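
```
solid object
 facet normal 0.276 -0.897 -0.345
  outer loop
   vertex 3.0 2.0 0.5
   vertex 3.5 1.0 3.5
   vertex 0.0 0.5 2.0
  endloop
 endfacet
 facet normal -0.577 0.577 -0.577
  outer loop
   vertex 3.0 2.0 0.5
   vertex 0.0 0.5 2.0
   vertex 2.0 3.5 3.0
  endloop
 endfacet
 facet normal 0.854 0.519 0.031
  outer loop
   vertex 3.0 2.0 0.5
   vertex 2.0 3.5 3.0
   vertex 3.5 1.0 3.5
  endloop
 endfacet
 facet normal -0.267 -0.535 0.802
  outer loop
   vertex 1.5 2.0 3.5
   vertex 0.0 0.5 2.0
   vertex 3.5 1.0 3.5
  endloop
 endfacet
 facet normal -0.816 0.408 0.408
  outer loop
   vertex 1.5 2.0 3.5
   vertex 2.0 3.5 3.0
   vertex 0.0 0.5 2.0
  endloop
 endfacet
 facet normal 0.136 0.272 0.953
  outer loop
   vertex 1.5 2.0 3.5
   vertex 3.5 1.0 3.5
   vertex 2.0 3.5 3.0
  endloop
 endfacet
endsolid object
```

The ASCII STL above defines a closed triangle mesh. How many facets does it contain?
6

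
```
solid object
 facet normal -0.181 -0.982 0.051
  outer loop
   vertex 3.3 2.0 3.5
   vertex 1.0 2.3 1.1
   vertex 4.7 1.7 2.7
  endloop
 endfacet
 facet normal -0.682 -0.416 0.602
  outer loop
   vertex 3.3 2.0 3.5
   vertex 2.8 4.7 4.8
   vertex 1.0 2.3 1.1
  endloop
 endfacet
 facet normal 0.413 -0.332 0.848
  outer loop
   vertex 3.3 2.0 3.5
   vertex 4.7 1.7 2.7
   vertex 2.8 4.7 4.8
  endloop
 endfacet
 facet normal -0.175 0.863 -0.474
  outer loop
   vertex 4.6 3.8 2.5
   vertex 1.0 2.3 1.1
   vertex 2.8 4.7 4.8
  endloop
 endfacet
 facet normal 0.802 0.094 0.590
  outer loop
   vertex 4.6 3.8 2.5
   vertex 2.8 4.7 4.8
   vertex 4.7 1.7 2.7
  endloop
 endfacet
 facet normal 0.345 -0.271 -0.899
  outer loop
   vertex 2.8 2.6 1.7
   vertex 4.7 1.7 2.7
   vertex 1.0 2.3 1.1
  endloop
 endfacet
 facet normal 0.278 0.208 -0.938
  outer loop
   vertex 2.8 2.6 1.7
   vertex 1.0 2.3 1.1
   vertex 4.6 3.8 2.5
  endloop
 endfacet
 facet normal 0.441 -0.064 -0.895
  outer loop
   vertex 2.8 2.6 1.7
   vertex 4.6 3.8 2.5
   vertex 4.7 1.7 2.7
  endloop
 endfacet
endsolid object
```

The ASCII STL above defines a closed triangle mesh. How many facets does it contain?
8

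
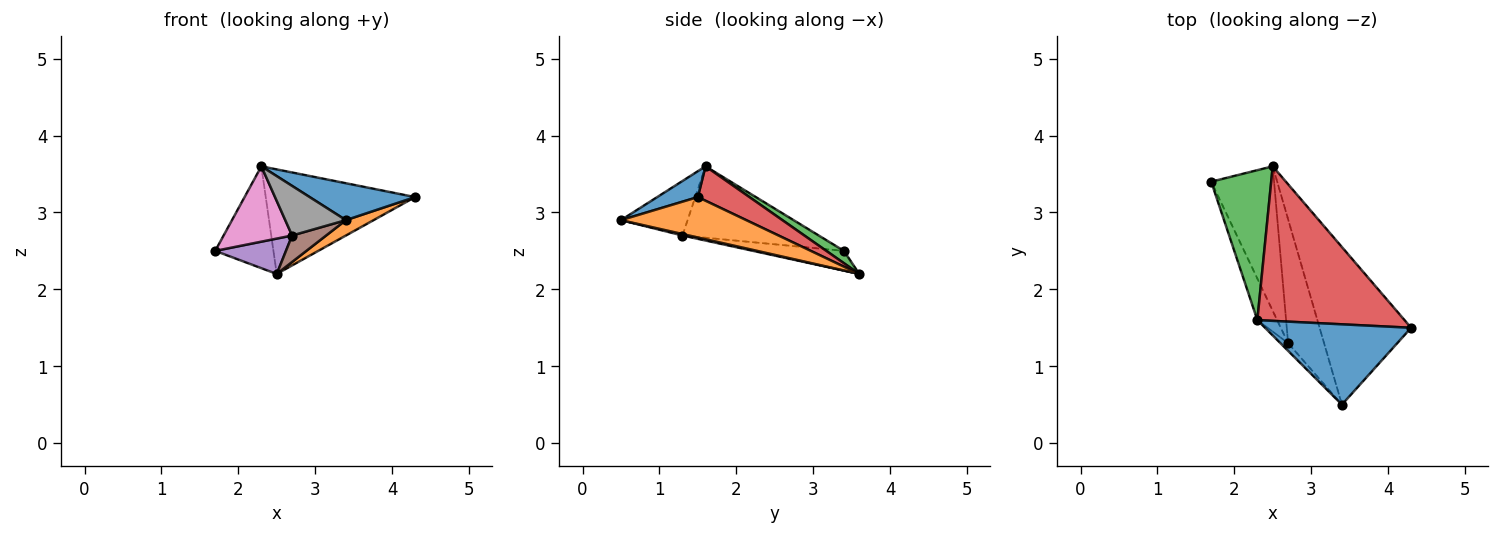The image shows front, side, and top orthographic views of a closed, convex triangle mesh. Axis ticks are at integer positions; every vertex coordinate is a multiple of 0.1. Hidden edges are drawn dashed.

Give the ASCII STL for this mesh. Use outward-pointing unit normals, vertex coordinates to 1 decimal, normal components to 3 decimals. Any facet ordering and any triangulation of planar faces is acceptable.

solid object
 facet normal 0.159 -0.412 0.897
  outer loop
   vertex 2.3 1.6 3.6
   vertex 3.4 0.5 2.9
   vertex 4.3 1.5 3.2
  endloop
 endfacet
 facet normal 0.402 -0.089 -0.911
  outer loop
   vertex 2.5 3.6 2.2
   vertex 4.3 1.5 3.2
   vertex 3.4 0.5 2.9
  endloop
 endfacet
 facet normal 0.167 0.554 0.815
  outer loop
   vertex 2.5 3.6 2.2
   vertex 1.7 3.4 2.5
   vertex 2.3 1.6 3.6
  endloop
 endfacet
 facet normal 0.190 0.550 0.813
  outer loop
   vertex 2.5 3.6 2.2
   vertex 2.3 1.6 3.6
   vertex 4.3 1.5 3.2
  endloop
 endfacet
 facet normal -0.292 -0.227 -0.929
  outer loop
   vertex 2.7 1.3 2.7
   vertex 1.7 3.4 2.5
   vertex 2.5 3.6 2.2
  endloop
 endfacet
 facet normal 0.040 -0.209 -0.977
  outer loop
   vertex 2.7 1.3 2.7
   vertex 2.5 3.6 2.2
   vertex 3.4 0.5 2.9
  endloop
 endfacet
 facet normal -0.867 -0.436 -0.240
  outer loop
   vertex 2.7 1.3 2.7
   vertex 2.3 1.6 3.6
   vertex 1.7 3.4 2.5
  endloop
 endfacet
 facet normal -0.736 -0.670 -0.104
  outer loop
   vertex 2.7 1.3 2.7
   vertex 3.4 0.5 2.9
   vertex 2.3 1.6 3.6
  endloop
 endfacet
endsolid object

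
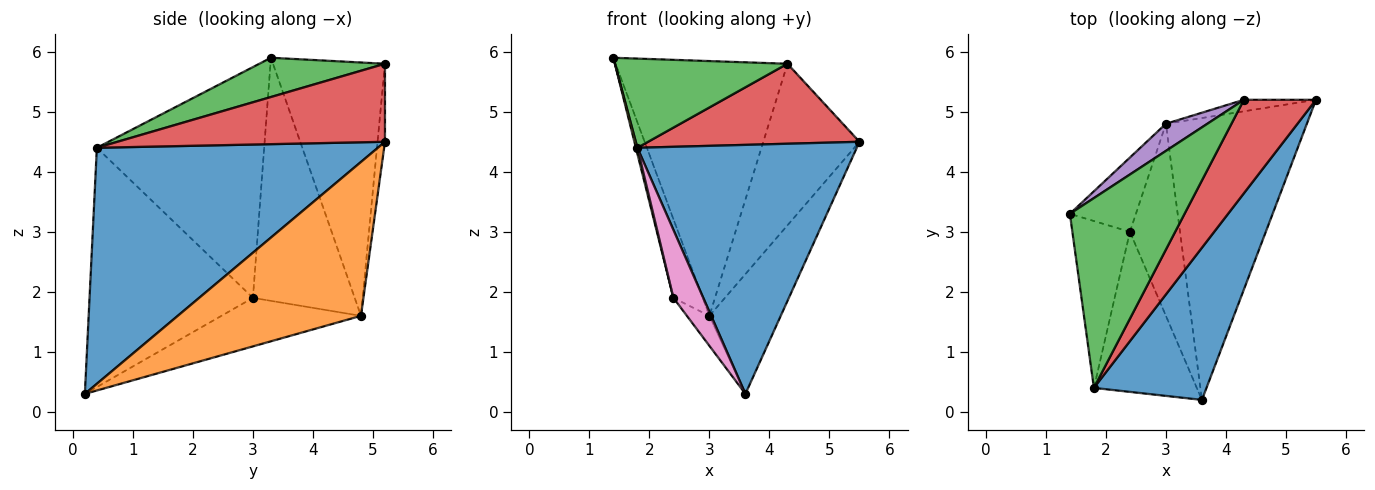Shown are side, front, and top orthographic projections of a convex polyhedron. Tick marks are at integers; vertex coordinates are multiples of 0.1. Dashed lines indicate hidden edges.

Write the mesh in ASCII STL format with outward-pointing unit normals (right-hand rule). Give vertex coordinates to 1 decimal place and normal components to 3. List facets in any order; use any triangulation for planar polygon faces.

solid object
 facet normal 0.738 -0.576 0.352
  outer loop
   vertex 1.8 0.4 4.4
   vertex 3.6 0.2 0.3
   vertex 5.5 5.2 4.5
  endloop
 endfacet
 facet normal 0.709 0.276 -0.649
  outer loop
   vertex 3.0 4.8 1.6
   vertex 5.5 5.2 4.5
   vertex 3.6 0.2 0.3
  endloop
 endfacet
 facet normal 0.296 -0.406 0.864
  outer loop
   vertex 4.3 5.2 5.8
   vertex 1.4 3.3 5.9
   vertex 1.8 0.4 4.4
  endloop
 endfacet
 facet normal 0.635 -0.502 0.587
  outer loop
   vertex 4.3 5.2 5.8
   vertex 1.8 0.4 4.4
   vertex 5.5 5.2 4.5
  endloop
 endfacet
 facet normal -0.544 0.835 0.089
  outer loop
   vertex 4.3 5.2 5.8
   vertex 3.0 4.8 1.6
   vertex 1.4 3.3 5.9
  endloop
 endfacet
 facet normal -0.077 0.995 -0.071
  outer loop
   vertex 4.3 5.2 5.8
   vertex 5.5 5.2 4.5
   vertex 3.0 4.8 1.6
  endloop
 endfacet
 facet normal -0.906 -0.166 -0.390
  outer loop
   vertex 2.4 3.0 1.9
   vertex 3.6 0.2 0.3
   vertex 1.8 0.4 4.4
  endloop
 endfacet
 facet normal -0.691 0.112 -0.714
  outer loop
   vertex 2.4 3.0 1.9
   vertex 3.0 4.8 1.6
   vertex 3.6 0.2 0.3
  endloop
 endfacet
 facet normal -0.970 -0.009 -0.242
  outer loop
   vertex 2.4 3.0 1.9
   vertex 1.8 0.4 4.4
   vertex 1.4 3.3 5.9
  endloop
 endfacet
 facet normal -0.930 0.268 -0.253
  outer loop
   vertex 2.4 3.0 1.9
   vertex 1.4 3.3 5.9
   vertex 3.0 4.8 1.6
  endloop
 endfacet
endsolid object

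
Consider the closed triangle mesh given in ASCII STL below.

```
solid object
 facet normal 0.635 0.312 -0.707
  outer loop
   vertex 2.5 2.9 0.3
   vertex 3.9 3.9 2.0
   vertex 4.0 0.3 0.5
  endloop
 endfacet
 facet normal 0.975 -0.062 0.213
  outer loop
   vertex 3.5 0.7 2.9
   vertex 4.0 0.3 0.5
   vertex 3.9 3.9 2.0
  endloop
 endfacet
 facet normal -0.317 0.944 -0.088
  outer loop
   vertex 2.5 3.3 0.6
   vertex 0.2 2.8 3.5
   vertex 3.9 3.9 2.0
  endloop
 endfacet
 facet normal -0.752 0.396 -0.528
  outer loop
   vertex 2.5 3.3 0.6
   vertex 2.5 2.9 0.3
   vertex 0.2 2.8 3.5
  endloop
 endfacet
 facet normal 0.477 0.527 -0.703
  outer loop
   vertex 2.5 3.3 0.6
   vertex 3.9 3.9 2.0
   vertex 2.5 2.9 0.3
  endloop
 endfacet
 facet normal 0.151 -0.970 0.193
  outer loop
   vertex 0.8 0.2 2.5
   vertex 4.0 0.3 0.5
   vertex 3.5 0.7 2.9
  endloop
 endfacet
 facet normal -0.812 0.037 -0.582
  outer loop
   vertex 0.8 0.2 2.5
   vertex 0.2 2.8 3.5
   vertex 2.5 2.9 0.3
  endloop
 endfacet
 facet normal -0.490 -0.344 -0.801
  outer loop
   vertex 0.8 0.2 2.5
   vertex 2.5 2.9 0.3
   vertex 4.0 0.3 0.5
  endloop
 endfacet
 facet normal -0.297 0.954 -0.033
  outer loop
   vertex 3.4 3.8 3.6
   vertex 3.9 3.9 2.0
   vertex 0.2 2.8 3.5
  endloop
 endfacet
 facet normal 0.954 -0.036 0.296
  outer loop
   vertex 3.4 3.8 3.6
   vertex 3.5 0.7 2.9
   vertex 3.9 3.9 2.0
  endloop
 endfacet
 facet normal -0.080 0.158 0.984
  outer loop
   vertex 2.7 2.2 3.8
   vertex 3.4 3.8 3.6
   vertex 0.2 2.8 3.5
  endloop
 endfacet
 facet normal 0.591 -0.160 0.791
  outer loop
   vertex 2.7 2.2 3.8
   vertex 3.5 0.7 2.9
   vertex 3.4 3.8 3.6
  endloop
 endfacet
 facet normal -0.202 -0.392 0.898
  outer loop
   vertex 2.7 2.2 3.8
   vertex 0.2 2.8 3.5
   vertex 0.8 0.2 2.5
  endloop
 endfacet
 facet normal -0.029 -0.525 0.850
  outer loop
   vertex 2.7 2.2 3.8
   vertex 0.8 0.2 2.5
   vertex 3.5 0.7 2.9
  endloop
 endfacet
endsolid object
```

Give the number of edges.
21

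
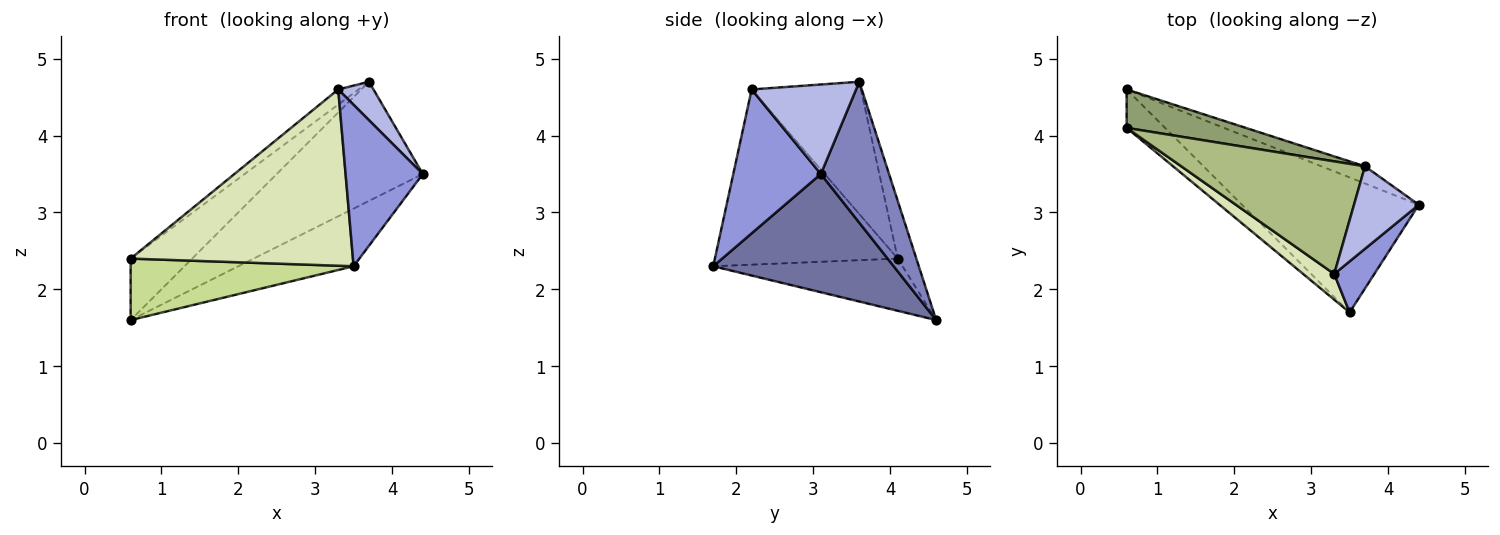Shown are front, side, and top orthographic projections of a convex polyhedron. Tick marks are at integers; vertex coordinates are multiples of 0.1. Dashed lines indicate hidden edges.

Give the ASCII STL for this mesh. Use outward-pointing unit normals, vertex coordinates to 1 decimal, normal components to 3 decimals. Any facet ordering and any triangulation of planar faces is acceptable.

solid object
 facet normal 0.524 0.335 -0.783
  outer loop
   vertex 3.5 1.7 2.3
   vertex 0.6 4.6 1.6
   vertex 4.4 3.1 3.5
  endloop
 endfacet
 facet normal 0.419 0.898 -0.130
  outer loop
   vertex 3.7 3.6 4.7
   vertex 4.4 3.1 3.5
   vertex 0.6 4.6 1.6
  endloop
 endfacet
 facet normal 0.734 -0.647 0.205
  outer loop
   vertex 3.3 2.2 4.6
   vertex 3.5 1.7 2.3
   vertex 4.4 3.1 3.5
  endloop
 endfacet
 facet normal 0.781 -0.264 0.566
  outer loop
   vertex 3.3 2.2 4.6
   vertex 4.4 3.1 3.5
   vertex 3.7 3.6 4.7
  endloop
 endfacet
 facet normal -0.248 0.821 0.513
  outer loop
   vertex 0.6 4.1 2.4
   vertex 3.7 3.6 4.7
   vertex 0.6 4.6 1.6
  endloop
 endfacet
 facet normal -0.581 0.108 0.807
  outer loop
   vertex 0.6 4.1 2.4
   vertex 3.3 2.2 4.6
   vertex 3.7 3.6 4.7
  endloop
 endfacet
 facet normal -0.584 -0.688 -0.430
  outer loop
   vertex 0.6 4.1 2.4
   vertex 0.6 4.6 1.6
   vertex 3.5 1.7 2.3
  endloop
 endfacet
 facet normal -0.631 -0.767 0.112
  outer loop
   vertex 0.6 4.1 2.4
   vertex 3.5 1.7 2.3
   vertex 3.3 2.2 4.6
  endloop
 endfacet
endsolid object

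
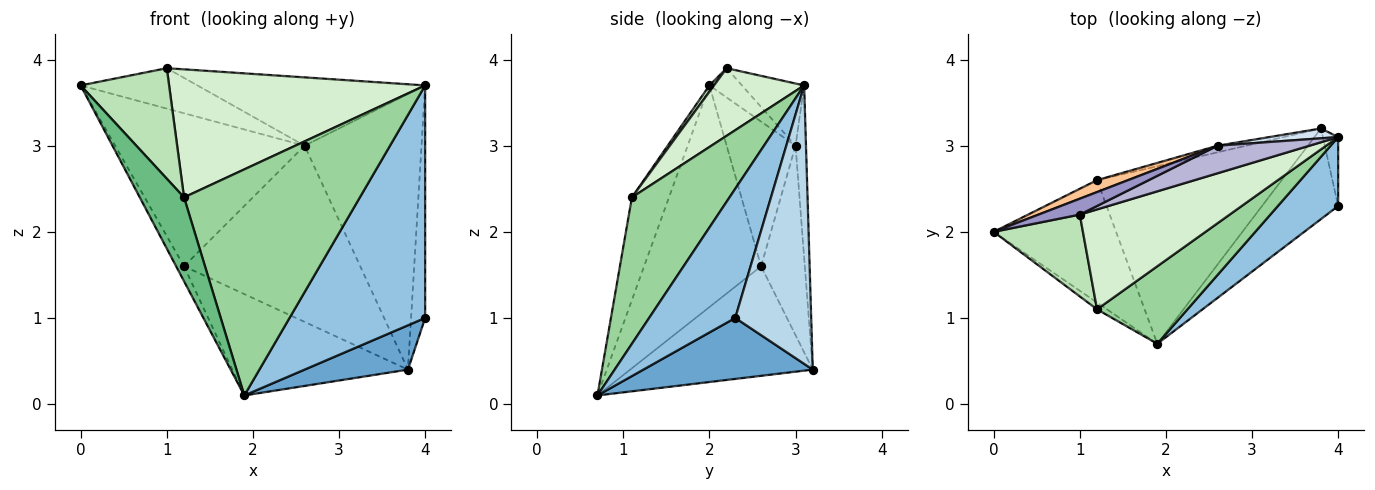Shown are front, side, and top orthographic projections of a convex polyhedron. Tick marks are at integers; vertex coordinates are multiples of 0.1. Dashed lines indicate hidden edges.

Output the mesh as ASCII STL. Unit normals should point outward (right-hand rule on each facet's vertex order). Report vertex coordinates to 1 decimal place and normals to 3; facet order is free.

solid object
 facet normal 0.584 -0.356 -0.729
  outer loop
   vertex 3.8 3.2 0.4
   vertex 4.0 2.3 1.0
   vertex 1.9 0.7 0.1
  endloop
 endfacet
 facet normal 0.520 -0.819 0.243
  outer loop
   vertex 4.0 3.1 3.7
   vertex 1.9 0.7 0.1
   vertex 4.0 2.3 1.0
  endloop
 endfacet
 facet normal 0.982 0.182 -0.054
  outer loop
   vertex 4.0 3.1 3.7
   vertex 4.0 2.3 1.0
   vertex 3.8 3.2 0.4
  endloop
 endfacet
 facet normal -0.089 0.995 0.036
  outer loop
   vertex 4.0 3.1 3.7
   vertex 3.8 3.2 0.4
   vertex 2.6 3.0 3.0
  endloop
 endfacet
 facet normal -0.874 0.059 -0.483
  outer loop
   vertex 1.2 2.6 1.6
   vertex 1.9 0.7 0.1
   vertex 0.0 2.0 3.7
  endloop
 endfacet
 facet normal -0.458 0.441 -0.772
  outer loop
   vertex 1.2 2.6 1.6
   vertex 3.8 3.2 0.4
   vertex 1.9 0.7 0.1
  endloop
 endfacet
 facet normal -0.341 0.937 0.073
  outer loop
   vertex 1.2 2.6 1.6
   vertex 0.0 2.0 3.7
   vertex 2.6 3.0 3.0
  endloop
 endfacet
 facet normal -0.241 0.970 -0.036
  outer loop
   vertex 1.2 2.6 1.6
   vertex 2.6 3.0 3.0
   vertex 3.8 3.2 0.4
  endloop
 endfacet
 facet normal -0.641 -0.765 -0.062
  outer loop
   vertex 1.2 1.1 2.4
   vertex 0.0 2.0 3.7
   vertex 1.9 0.7 0.1
  endloop
 endfacet
 facet normal 0.465 -0.838 0.287
  outer loop
   vertex 1.2 1.1 2.4
   vertex 1.9 0.7 0.1
   vertex 4.0 3.1 3.7
  endloop
 endfacet
 facet normal 0.042 -0.803 0.594
  outer loop
   vertex 1.0 2.2 3.9
   vertex 0.0 2.0 3.7
   vertex 1.2 1.1 2.4
  endloop
 endfacet
 facet normal 0.267 -0.760 0.593
  outer loop
   vertex 1.0 2.2 3.9
   vertex 1.2 1.1 2.4
   vertex 4.0 3.1 3.7
  endloop
 endfacet
 facet normal -0.251 0.901 0.354
  outer loop
   vertex 1.0 2.2 3.9
   vertex 2.6 3.0 3.0
   vertex 0.0 2.0 3.7
  endloop
 endfacet
 facet normal -0.246 0.899 0.363
  outer loop
   vertex 1.0 2.2 3.9
   vertex 4.0 3.1 3.7
   vertex 2.6 3.0 3.0
  endloop
 endfacet
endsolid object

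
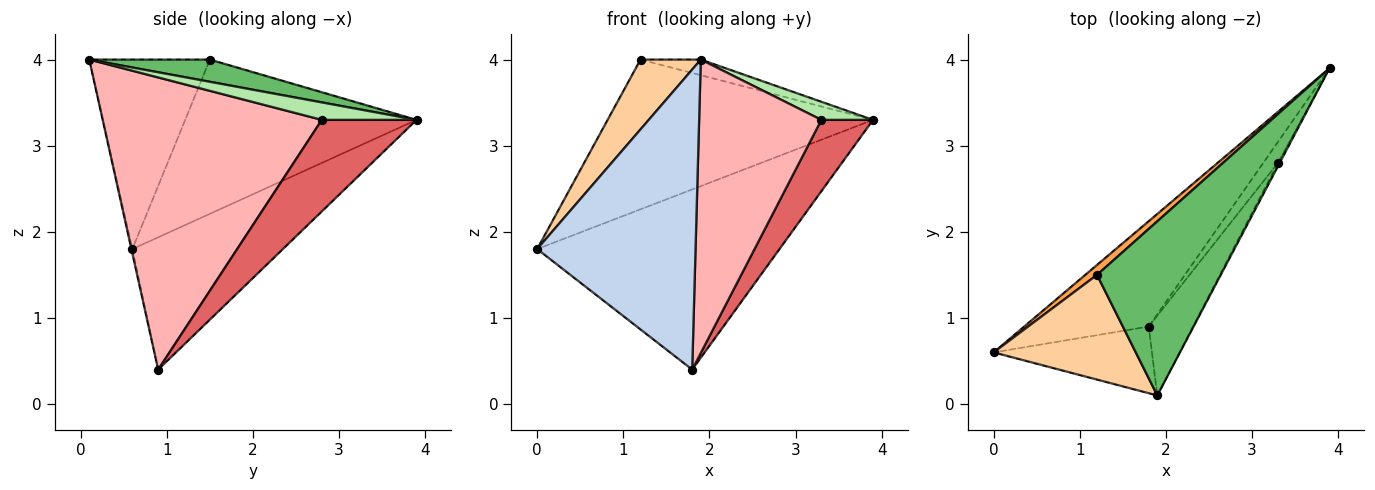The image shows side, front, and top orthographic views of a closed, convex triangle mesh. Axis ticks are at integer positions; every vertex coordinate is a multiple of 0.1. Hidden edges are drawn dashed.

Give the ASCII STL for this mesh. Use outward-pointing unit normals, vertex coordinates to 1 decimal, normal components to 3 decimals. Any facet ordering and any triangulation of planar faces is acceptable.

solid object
 facet normal -0.473 0.761 -0.445
  outer loop
   vertex 1.8 0.9 0.4
   vertex 0.0 0.6 1.8
   vertex 3.9 3.9 3.3
  endloop
 endfacet
 facet normal -0.006 -0.976 -0.217
  outer loop
   vertex 1.8 0.9 0.4
   vertex 1.9 0.1 4.0
   vertex 0.0 0.6 1.8
  endloop
 endfacet
 facet normal -0.656 0.753 0.050
  outer loop
   vertex 1.2 1.5 4.0
   vertex 3.9 3.9 3.3
   vertex 0.0 0.6 1.8
  endloop
 endfacet
 facet normal -0.743 -0.371 0.557
  outer loop
   vertex 1.2 1.5 4.0
   vertex 0.0 0.6 1.8
   vertex 1.9 0.1 4.0
  endloop
 endfacet
 facet normal 0.176 0.088 0.980
  outer loop
   vertex 1.2 1.5 4.0
   vertex 1.9 0.1 4.0
   vertex 3.9 3.9 3.3
  endloop
 endfacet
 facet normal 0.874 -0.477 -0.091
  outer loop
   vertex 3.3 2.8 3.3
   vertex 3.9 3.9 3.3
   vertex 1.9 0.1 4.0
  endloop
 endfacet
 facet normal 0.869 -0.474 -0.139
  outer loop
   vertex 3.3 2.8 3.3
   vertex 1.8 0.9 0.4
   vertex 3.9 3.9 3.3
  endloop
 endfacet
 facet normal 0.866 -0.483 -0.131
  outer loop
   vertex 3.3 2.8 3.3
   vertex 1.9 0.1 4.0
   vertex 1.8 0.9 0.4
  endloop
 endfacet
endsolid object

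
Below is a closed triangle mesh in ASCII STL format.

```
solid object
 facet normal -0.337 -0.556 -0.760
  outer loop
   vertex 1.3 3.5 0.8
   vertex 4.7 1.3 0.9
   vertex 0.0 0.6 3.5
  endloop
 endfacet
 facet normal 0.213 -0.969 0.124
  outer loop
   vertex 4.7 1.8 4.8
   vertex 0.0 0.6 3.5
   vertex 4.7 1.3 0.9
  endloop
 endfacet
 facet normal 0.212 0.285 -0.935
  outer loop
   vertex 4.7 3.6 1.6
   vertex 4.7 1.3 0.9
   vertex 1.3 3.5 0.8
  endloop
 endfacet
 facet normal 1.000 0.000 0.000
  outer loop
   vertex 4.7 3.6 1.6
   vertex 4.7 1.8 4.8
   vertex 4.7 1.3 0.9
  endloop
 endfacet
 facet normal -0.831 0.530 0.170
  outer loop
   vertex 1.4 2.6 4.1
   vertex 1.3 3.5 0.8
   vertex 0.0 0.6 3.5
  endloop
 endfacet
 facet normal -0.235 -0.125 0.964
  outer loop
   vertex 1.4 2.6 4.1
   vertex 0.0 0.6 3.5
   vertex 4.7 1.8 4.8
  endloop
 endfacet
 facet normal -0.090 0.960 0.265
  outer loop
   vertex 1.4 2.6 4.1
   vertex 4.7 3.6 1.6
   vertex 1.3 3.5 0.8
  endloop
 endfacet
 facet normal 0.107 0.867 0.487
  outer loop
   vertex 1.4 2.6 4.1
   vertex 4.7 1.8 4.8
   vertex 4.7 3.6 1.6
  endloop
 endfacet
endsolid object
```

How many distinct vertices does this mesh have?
6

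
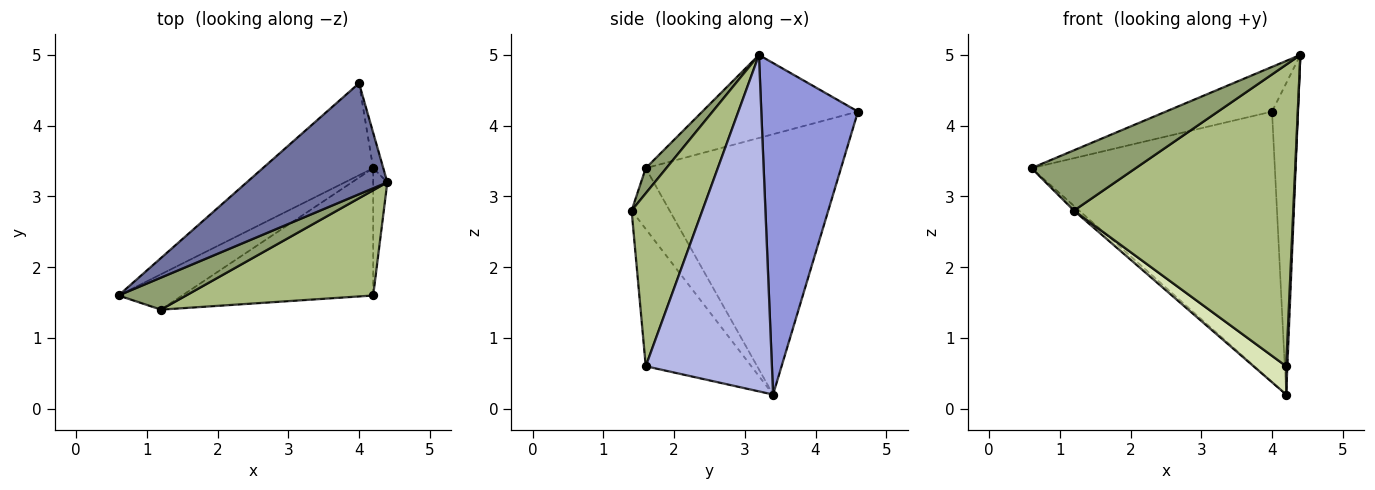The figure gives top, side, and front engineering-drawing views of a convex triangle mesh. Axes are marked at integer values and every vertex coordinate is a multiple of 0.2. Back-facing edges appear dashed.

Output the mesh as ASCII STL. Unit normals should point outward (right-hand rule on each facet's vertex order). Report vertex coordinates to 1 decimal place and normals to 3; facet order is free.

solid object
 facet normal -0.480 0.328 0.814
  outer loop
   vertex 4.0 4.6 4.2
   vertex 0.6 1.6 3.4
   vertex 4.4 3.2 5.0
  endloop
 endfacet
 facet normal -0.605 0.754 -0.256
  outer loop
   vertex 4.2 3.4 0.2
   vertex 0.6 1.6 3.4
   vertex 4.0 4.6 4.2
  endloop
 endfacet
 facet normal 0.965 0.259 -0.029
  outer loop
   vertex 4.2 3.4 0.2
   vertex 4.0 4.6 4.2
   vertex 4.4 3.2 5.0
  endloop
 endfacet
 facet normal 0.999 -0.009 -0.042
  outer loop
   vertex 4.2 1.6 0.6
   vertex 4.2 3.4 0.2
   vertex 4.4 3.2 5.0
  endloop
 endfacet
 facet normal 0.172 -0.870 0.462
  outer loop
   vertex 1.2 1.4 2.8
   vertex 4.4 3.2 5.0
   vertex 0.6 1.6 3.4
  endloop
 endfacet
 facet normal 0.291 -0.903 0.315
  outer loop
   vertex 1.2 1.4 2.8
   vertex 4.2 1.6 0.6
   vertex 4.4 3.2 5.0
  endloop
 endfacet
 facet normal -0.688 0.096 -0.720
  outer loop
   vertex 1.2 1.4 2.8
   vertex 0.6 1.6 3.4
   vertex 4.2 3.4 0.2
  endloop
 endfacet
 facet normal -0.574 -0.178 -0.799
  outer loop
   vertex 1.2 1.4 2.8
   vertex 4.2 3.4 0.2
   vertex 4.2 1.6 0.6
  endloop
 endfacet
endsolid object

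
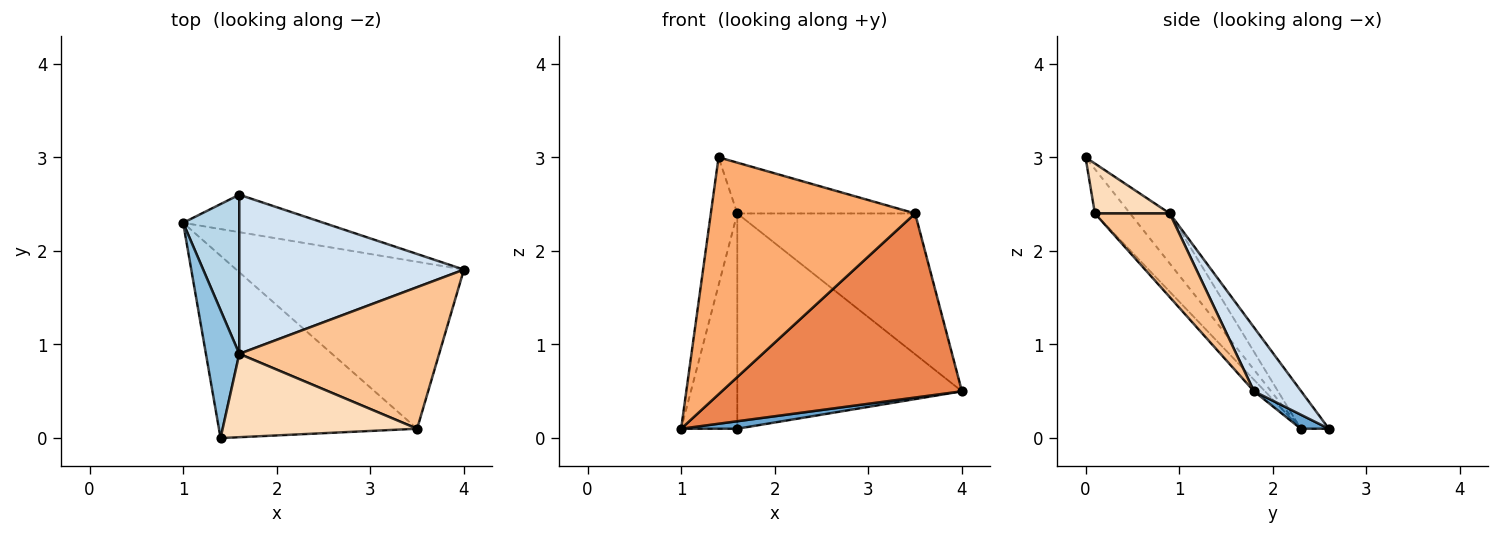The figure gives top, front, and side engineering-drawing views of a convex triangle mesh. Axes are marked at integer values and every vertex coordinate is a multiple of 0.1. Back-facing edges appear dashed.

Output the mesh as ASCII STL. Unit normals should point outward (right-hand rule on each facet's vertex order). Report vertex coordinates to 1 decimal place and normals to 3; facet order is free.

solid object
 facet normal 0.098 -0.195 -0.976
  outer loop
   vertex 1.6 2.6 0.1
   vertex 4.0 1.8 0.5
   vertex 1.0 2.3 0.1
  endloop
 endfacet
 facet normal -0.728 0.485 0.485
  outer loop
   vertex 1.6 0.9 2.4
   vertex 1.0 2.3 0.1
   vertex 1.4 0.0 3.0
  endloop
 endfacet
 facet normal -0.373 0.746 0.551
  outer loop
   vertex 1.6 0.9 2.4
   vertex 1.6 2.6 0.1
   vertex 1.0 2.3 0.1
  endloop
 endfacet
 facet normal 0.167 0.793 0.586
  outer loop
   vertex 1.6 0.9 2.4
   vertex 4.0 1.8 0.5
   vertex 1.6 2.6 0.1
  endloop
 endfacet
 facet normal -0.034 -0.740 -0.671
  outer loop
   vertex 3.5 0.1 2.4
   vertex 1.0 2.3 0.1
   vertex 4.0 1.8 0.5
  endloop
 endfacet
 facet normal -0.135 -0.785 -0.604
  outer loop
   vertex 3.5 0.1 2.4
   vertex 1.4 0.0 3.0
   vertex 1.0 2.3 0.1
  endloop
 endfacet
 facet normal 0.285 0.676 0.680
  outer loop
   vertex 3.5 0.1 2.4
   vertex 4.0 1.8 0.5
   vertex 1.6 0.9 2.4
  endloop
 endfacet
 facet normal 0.214 0.508 0.834
  outer loop
   vertex 3.5 0.1 2.4
   vertex 1.6 0.9 2.4
   vertex 1.4 0.0 3.0
  endloop
 endfacet
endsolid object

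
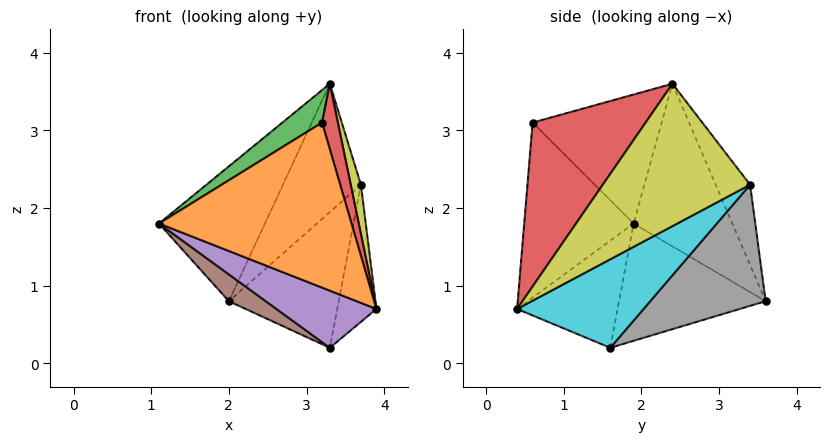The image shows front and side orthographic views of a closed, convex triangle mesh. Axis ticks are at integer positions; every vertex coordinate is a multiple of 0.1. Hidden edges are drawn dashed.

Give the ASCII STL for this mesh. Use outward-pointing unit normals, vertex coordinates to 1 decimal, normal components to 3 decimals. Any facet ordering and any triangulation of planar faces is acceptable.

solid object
 facet normal -0.577 0.619 0.533
  outer loop
   vertex 3.3 2.4 3.6
   vertex 2.0 3.6 0.8
   vertex 1.1 1.9 1.8
  endloop
 endfacet
 facet normal -0.493 -0.867 -0.071
  outer loop
   vertex 3.2 0.6 3.1
   vertex 1.1 1.9 1.8
   vertex 3.9 0.4 0.7
  endloop
 endfacet
 facet normal -0.597 -0.184 0.781
  outer loop
   vertex 3.2 0.6 3.1
   vertex 3.3 2.4 3.6
   vertex 1.1 1.9 1.8
  endloop
 endfacet
 facet normal 0.948 -0.133 0.288
  outer loop
   vertex 3.2 0.6 3.1
   vertex 3.9 0.4 0.7
   vertex 3.3 2.4 3.6
  endloop
 endfacet
 facet normal -0.542 -0.539 -0.644
  outer loop
   vertex 3.3 1.6 0.2
   vertex 3.9 0.4 0.7
   vertex 1.1 1.9 1.8
  endloop
 endfacet
 facet normal -0.595 -0.150 -0.790
  outer loop
   vertex 3.3 1.6 0.2
   vertex 1.1 1.9 1.8
   vertex 2.0 3.6 0.8
  endloop
 endfacet
 facet normal -0.349 0.792 0.501
  outer loop
   vertex 3.7 3.4 2.3
   vertex 2.0 3.6 0.8
   vertex 3.3 2.4 3.6
  endloop
 endfacet
 facet normal 0.585 0.557 -0.589
  outer loop
   vertex 3.7 3.4 2.3
   vertex 3.3 1.6 0.2
   vertex 2.0 3.6 0.8
  endloop
 endfacet
 facet normal 0.967 -0.067 0.246
  outer loop
   vertex 3.7 3.4 2.3
   vertex 3.3 2.4 3.6
   vertex 3.9 0.4 0.7
  endloop
 endfacet
 facet normal 0.876 0.271 -0.399
  outer loop
   vertex 3.7 3.4 2.3
   vertex 3.9 0.4 0.7
   vertex 3.3 1.6 0.2
  endloop
 endfacet
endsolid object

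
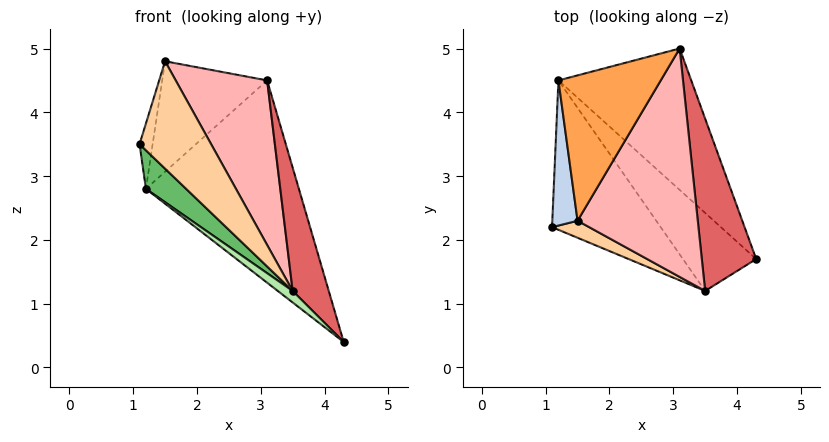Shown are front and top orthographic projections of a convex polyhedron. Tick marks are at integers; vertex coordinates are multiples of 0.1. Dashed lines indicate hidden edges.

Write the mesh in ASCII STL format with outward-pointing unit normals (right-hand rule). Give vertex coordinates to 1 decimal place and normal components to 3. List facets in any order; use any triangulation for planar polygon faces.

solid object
 facet normal 0.285 0.786 -0.549
  outer loop
   vertex 1.2 4.5 2.8
   vertex 3.1 5.0 4.5
   vertex 4.3 1.7 0.4
  endloop
 endfacet
 facet normal -0.951 0.127 0.283
  outer loop
   vertex 1.2 4.5 2.8
   vertex 1.1 2.2 3.5
   vertex 1.5 2.3 4.8
  endloop
 endfacet
 facet normal -0.657 0.456 0.600
  outer loop
   vertex 1.2 4.5 2.8
   vertex 1.5 2.3 4.8
   vertex 3.1 5.0 4.5
  endloop
 endfacet
 facet normal -0.253 -0.956 0.151
  outer loop
   vertex 3.5 1.2 1.2
   vertex 1.5 2.3 4.8
   vertex 1.1 2.2 3.5
  endloop
 endfacet
 facet normal -0.718 -0.174 -0.674
  outer loop
   vertex 3.5 1.2 1.2
   vertex 1.1 2.2 3.5
   vertex 1.2 4.5 2.8
  endloop
 endfacet
 facet normal -0.668 -0.109 -0.736
  outer loop
   vertex 3.5 1.2 1.2
   vertex 1.2 4.5 2.8
   vertex 4.3 1.7 0.4
  endloop
 endfacet
 facet normal 0.762 -0.377 0.526
  outer loop
   vertex 3.5 1.2 1.2
   vertex 4.3 1.7 0.4
   vertex 3.1 5.0 4.5
  endloop
 endfacet
 facet normal 0.751 -0.386 0.535
  outer loop
   vertex 3.5 1.2 1.2
   vertex 3.1 5.0 4.5
   vertex 1.5 2.3 4.8
  endloop
 endfacet
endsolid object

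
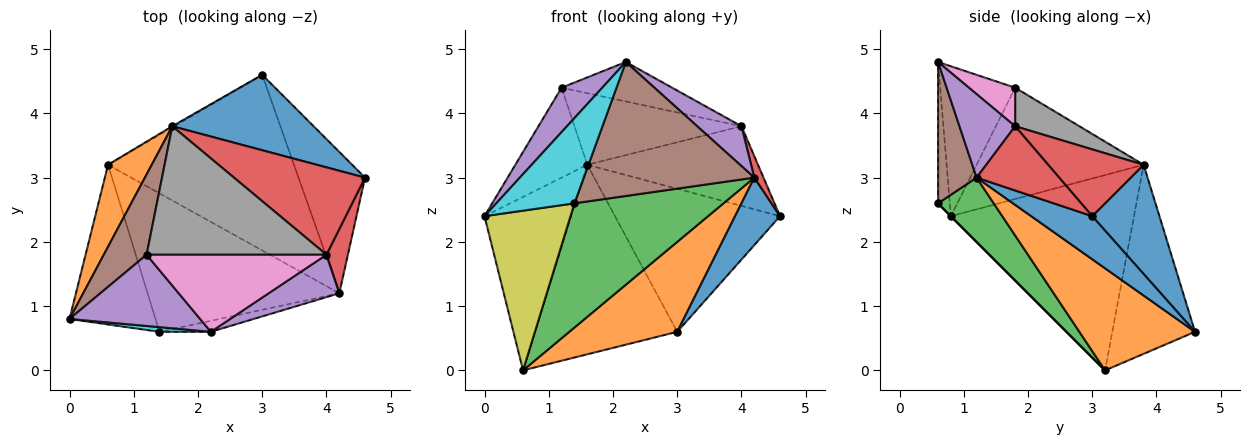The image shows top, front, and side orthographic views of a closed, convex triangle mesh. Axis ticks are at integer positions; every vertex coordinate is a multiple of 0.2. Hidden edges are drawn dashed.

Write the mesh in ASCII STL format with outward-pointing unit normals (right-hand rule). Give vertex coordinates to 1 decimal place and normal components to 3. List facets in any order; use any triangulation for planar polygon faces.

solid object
 facet normal 0.339 0.832 0.439
  outer loop
   vertex 1.6 3.8 3.2
   vertex 4.6 3.0 2.4
   vertex 3.0 4.6 0.6
  endloop
 endfacet
 facet normal -0.886 0.420 0.198
  outer loop
   vertex 0.6 3.2 0.0
   vertex 0.0 0.8 2.4
   vertex 1.6 3.8 3.2
  endloop
 endfacet
 facet normal -0.503 0.864 -0.005
  outer loop
   vertex 0.6 3.2 0.0
   vertex 1.6 3.8 3.2
   vertex 3.0 4.6 0.6
  endloop
 endfacet
 facet normal 0.353 0.630 0.692
  outer loop
   vertex 4.0 1.8 3.8
   vertex 4.6 3.0 2.4
   vertex 1.6 3.8 3.2
  endloop
 endfacet
 facet normal -0.698 -0.379 0.608
  outer loop
   vertex 1.2 1.8 4.4
   vertex 0.0 0.8 2.4
   vertex 2.2 0.6 4.8
  endloop
 endfacet
 facet normal -0.866 0.373 0.333
  outer loop
   vertex 1.2 1.8 4.4
   vertex 1.6 3.8 3.2
   vertex 0.0 0.8 2.4
  endloop
 endfacet
 facet normal 0.187 0.448 0.874
  outer loop
   vertex 1.2 1.8 4.4
   vertex 2.2 0.6 4.8
   vertex 4.0 1.8 3.8
  endloop
 endfacet
 facet normal 0.184 0.478 0.859
  outer loop
   vertex 1.2 1.8 4.4
   vertex 4.0 1.8 3.8
   vertex 1.6 3.8 3.2
  endloop
 endfacet
 facet normal 0.000 -0.707 -0.707
  outer loop
   vertex 1.4 0.6 2.6
   vertex 0.0 0.8 2.4
   vertex 0.6 3.2 0.0
  endloop
 endfacet
 facet normal -0.149 -0.987 0.054
  outer loop
   vertex 1.4 0.6 2.6
   vertex 2.2 0.6 4.8
   vertex 0.0 0.8 2.4
  endloop
 endfacet
 facet normal 0.505 -0.372 -0.779
  outer loop
   vertex 4.2 1.2 3.0
   vertex 3.0 4.6 0.6
   vertex 4.6 3.0 2.4
  endloop
 endfacet
 facet normal 0.439 -0.410 -0.800
  outer loop
   vertex 4.2 1.2 3.0
   vertex 0.6 3.2 0.0
   vertex 3.0 4.6 0.6
  endloop
 endfacet
 facet normal 0.242 -0.648 -0.722
  outer loop
   vertex 4.2 1.2 3.0
   vertex 1.4 0.6 2.6
   vertex 0.6 3.2 0.0
  endloop
 endfacet
 facet normal 0.943 -0.105 0.314
  outer loop
   vertex 4.2 1.2 3.0
   vertex 4.6 3.0 2.4
   vertex 4.0 1.8 3.8
  endloop
 endfacet
 facet normal 0.653 -0.519 0.552
  outer loop
   vertex 4.2 1.2 3.0
   vertex 4.0 1.8 3.8
   vertex 2.2 0.6 4.8
  endloop
 endfacet
 facet normal 0.220 -0.972 -0.080
  outer loop
   vertex 4.2 1.2 3.0
   vertex 2.2 0.6 4.8
   vertex 1.4 0.6 2.6
  endloop
 endfacet
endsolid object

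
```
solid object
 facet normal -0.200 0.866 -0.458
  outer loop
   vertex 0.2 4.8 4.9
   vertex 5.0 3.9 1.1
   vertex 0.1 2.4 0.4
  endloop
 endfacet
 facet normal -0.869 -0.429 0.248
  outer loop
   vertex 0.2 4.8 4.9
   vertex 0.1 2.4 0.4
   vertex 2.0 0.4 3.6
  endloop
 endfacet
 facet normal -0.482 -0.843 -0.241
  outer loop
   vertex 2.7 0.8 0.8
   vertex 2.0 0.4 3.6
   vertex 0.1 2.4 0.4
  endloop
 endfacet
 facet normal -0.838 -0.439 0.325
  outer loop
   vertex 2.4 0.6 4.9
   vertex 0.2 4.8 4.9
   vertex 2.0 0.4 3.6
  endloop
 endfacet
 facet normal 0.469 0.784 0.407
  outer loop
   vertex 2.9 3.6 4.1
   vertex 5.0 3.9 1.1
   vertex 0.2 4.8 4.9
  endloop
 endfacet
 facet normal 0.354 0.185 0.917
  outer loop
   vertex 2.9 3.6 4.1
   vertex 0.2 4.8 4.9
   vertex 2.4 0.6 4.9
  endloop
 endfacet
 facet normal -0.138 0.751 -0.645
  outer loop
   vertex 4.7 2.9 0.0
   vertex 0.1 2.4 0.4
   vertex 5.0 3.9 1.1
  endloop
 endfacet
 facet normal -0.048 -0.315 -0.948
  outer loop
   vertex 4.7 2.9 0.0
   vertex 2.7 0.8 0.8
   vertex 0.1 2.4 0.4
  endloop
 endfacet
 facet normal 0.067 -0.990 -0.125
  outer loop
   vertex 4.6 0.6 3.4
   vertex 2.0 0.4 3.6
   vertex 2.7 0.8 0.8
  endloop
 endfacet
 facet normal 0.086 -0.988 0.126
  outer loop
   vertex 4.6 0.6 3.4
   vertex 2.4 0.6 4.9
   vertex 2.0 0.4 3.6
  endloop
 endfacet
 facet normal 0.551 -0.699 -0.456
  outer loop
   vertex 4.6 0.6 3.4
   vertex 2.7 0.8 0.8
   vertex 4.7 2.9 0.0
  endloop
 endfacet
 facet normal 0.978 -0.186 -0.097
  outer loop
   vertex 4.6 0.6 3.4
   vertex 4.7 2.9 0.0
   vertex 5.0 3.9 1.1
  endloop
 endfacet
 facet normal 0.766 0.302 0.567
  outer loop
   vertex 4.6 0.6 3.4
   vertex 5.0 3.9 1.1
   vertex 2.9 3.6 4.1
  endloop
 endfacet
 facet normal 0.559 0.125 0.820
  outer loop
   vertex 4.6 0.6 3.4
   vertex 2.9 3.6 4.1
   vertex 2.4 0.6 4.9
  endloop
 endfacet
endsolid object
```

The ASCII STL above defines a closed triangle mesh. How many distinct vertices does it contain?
9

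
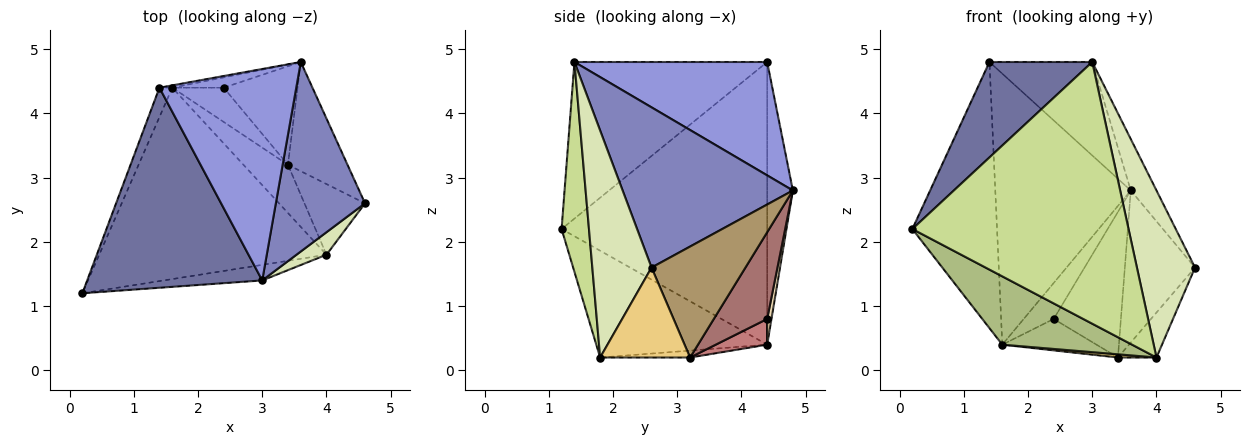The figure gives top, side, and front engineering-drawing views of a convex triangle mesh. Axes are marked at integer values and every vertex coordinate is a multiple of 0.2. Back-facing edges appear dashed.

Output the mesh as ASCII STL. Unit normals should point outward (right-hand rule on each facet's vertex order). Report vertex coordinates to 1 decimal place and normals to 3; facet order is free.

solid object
 facet normal -0.628 -0.335 0.702
  outer loop
   vertex 3.0 1.4 4.8
   vertex 1.4 4.4 4.8
   vertex 0.2 1.2 2.2
  endloop
 endfacet
 facet normal 0.866 0.131 0.482
  outer loop
   vertex 3.0 1.4 4.8
   vertex 4.6 2.6 1.6
   vertex 3.6 4.8 2.8
  endloop
 endfacet
 facet normal 0.604 0.322 0.729
  outer loop
   vertex 3.0 1.4 4.8
   vertex 3.6 4.8 2.8
   vertex 1.4 4.4 4.8
  endloop
 endfacet
 facet normal -0.924 0.381 -0.042
  outer loop
   vertex 1.6 4.4 0.4
   vertex 0.2 1.2 2.2
   vertex 1.4 4.4 4.8
  endloop
 endfacet
 facet normal -0.186 0.982 -0.008
  outer loop
   vertex 1.6 4.4 0.4
   vertex 1.4 4.4 4.8
   vertex 3.6 4.8 2.8
  endloop
 endfacet
 facet normal -0.405 -0.307 -0.861
  outer loop
   vertex 4.0 1.8 0.2
   vertex 0.2 1.2 2.2
   vertex 1.6 4.4 0.4
  endloop
 endfacet
 facet normal 0.125 -0.990 -0.059
  outer loop
   vertex 4.0 1.8 0.2
   vertex 3.0 1.4 4.8
   vertex 0.2 1.2 2.2
  endloop
 endfacet
 facet normal 0.711 -0.697 0.094
  outer loop
   vertex 4.0 1.8 0.2
   vertex 4.6 2.6 1.6
   vertex 3.0 1.4 4.8
  endloop
 endfacet
 facet normal 0.736 0.550 -0.395
  outer loop
   vertex 3.4 3.2 0.2
   vertex 3.6 4.8 2.8
   vertex 4.6 2.6 1.6
  endloop
 endfacet
 facet normal -0.153 -0.066 -0.986
  outer loop
   vertex 3.4 3.2 0.2
   vertex 4.0 1.8 0.2
   vertex 1.6 4.4 0.4
  endloop
 endfacet
 facet normal 0.782 0.335 -0.526
  outer loop
   vertex 3.4 3.2 0.2
   vertex 4.6 2.6 1.6
   vertex 4.0 1.8 0.2
  endloop
 endfacet
 facet normal 0.136 0.953 -0.272
  outer loop
   vertex 2.4 4.4 0.8
   vertex 1.6 4.4 0.4
   vertex 3.6 4.8 2.8
  endloop
 endfacet
 facet normal 0.550 0.692 -0.468
  outer loop
   vertex 2.4 4.4 0.8
   vertex 3.6 4.8 2.8
   vertex 3.4 3.2 0.2
  endloop
 endfacet
 facet normal 0.346 0.634 -0.692
  outer loop
   vertex 2.4 4.4 0.8
   vertex 3.4 3.2 0.2
   vertex 1.6 4.4 0.4
  endloop
 endfacet
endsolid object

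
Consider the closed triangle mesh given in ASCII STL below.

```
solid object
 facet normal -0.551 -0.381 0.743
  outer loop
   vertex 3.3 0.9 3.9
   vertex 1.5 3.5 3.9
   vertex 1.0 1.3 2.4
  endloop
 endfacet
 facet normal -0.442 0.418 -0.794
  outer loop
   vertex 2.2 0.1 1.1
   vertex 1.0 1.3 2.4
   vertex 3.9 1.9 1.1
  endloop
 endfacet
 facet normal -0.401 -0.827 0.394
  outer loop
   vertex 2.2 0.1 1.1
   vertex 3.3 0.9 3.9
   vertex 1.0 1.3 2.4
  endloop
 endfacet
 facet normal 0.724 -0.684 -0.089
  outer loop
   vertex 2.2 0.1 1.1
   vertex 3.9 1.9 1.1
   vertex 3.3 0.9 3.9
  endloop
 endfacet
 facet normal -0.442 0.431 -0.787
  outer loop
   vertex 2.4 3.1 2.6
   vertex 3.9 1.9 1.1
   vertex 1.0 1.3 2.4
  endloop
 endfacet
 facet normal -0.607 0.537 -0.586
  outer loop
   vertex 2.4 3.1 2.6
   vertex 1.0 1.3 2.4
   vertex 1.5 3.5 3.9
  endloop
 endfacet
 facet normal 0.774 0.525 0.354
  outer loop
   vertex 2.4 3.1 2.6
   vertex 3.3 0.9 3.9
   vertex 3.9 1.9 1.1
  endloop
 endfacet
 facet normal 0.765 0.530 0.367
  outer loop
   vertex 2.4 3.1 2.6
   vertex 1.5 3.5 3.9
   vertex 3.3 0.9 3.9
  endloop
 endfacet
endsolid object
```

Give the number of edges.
12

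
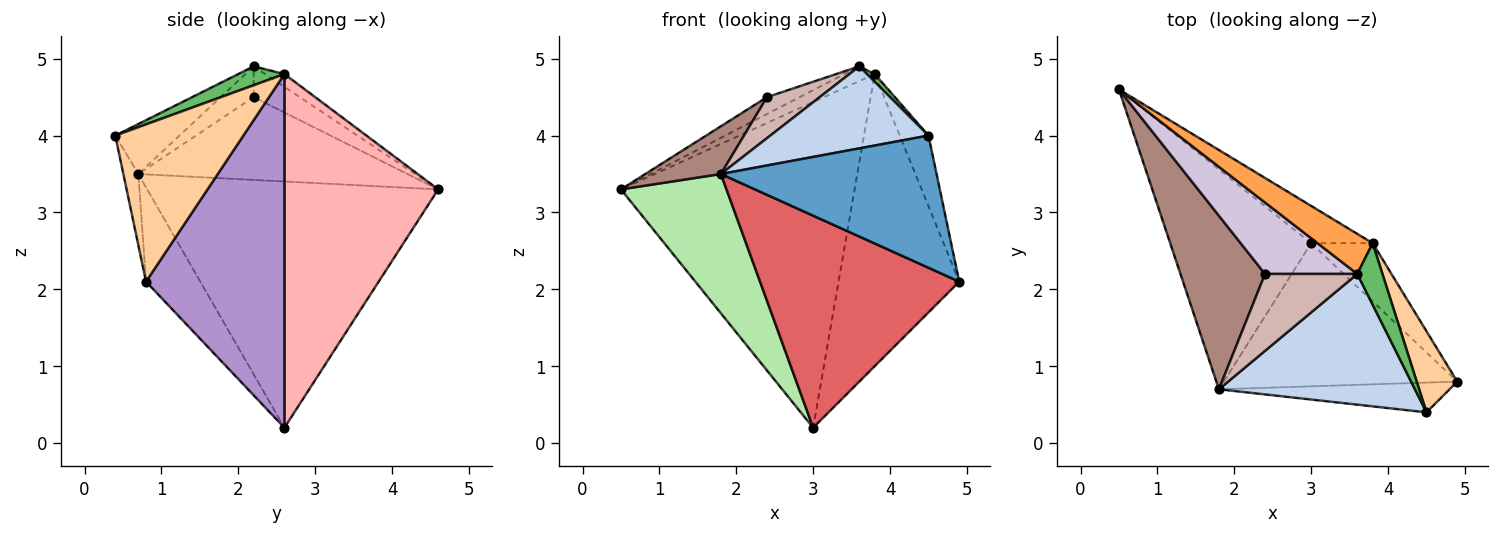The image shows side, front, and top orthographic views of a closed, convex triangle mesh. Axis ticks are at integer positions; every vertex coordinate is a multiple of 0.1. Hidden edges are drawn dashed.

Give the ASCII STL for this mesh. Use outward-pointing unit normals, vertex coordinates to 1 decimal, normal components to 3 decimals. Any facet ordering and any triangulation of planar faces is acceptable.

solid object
 facet normal -0.068 -0.973 -0.219
  outer loop
   vertex 1.8 0.7 3.5
   vertex 4.9 0.8 2.1
   vertex 4.5 0.4 4.0
  endloop
 endfacet
 facet normal -0.211 -0.520 0.828
  outer loop
   vertex 1.8 0.7 3.5
   vertex 4.5 0.4 4.0
   vertex 3.6 2.2 4.9
  endloop
 endfacet
 facet normal -0.213 0.336 0.917
  outer loop
   vertex 3.8 2.6 4.8
   vertex 0.5 4.6 3.3
   vertex 3.6 2.2 4.9
  endloop
 endfacet
 facet normal 0.946 0.212 0.244
  outer loop
   vertex 3.8 2.6 4.8
   vertex 4.5 0.4 4.0
   vertex 4.9 0.8 2.1
  endloop
 endfacet
 facet normal 0.597 -0.100 0.796
  outer loop
   vertex 3.8 2.6 4.8
   vertex 3.6 2.2 4.9
   vertex 4.5 0.4 4.0
  endloop
 endfacet
 facet normal -0.828 -0.300 -0.474
  outer loop
   vertex 3.0 2.6 0.2
   vertex 1.8 0.7 3.5
   vertex 0.5 4.6 3.3
  endloop
 endfacet
 facet normal -0.220 -0.809 -0.546
  outer loop
   vertex 3.0 2.6 0.2
   vertex 4.9 0.8 2.1
   vertex 1.8 0.7 3.5
  endloop
 endfacet
 facet normal 0.547 0.832 -0.095
  outer loop
   vertex 3.0 2.6 0.2
   vertex 0.5 4.6 3.3
   vertex 3.8 2.6 4.8
  endloop
 endfacet
 facet normal 0.747 0.652 -0.130
  outer loop
   vertex 3.0 2.6 0.2
   vertex 3.8 2.6 4.8
   vertex 4.9 0.8 2.1
  endloop
 endfacet
 facet normal -0.309 0.219 0.926
  outer loop
   vertex 2.4 2.2 4.5
   vertex 3.6 2.2 4.9
   vertex 0.5 4.6 3.3
  endloop
 endfacet
 facet normal -0.686 -0.193 0.701
  outer loop
   vertex 2.4 2.2 4.5
   vertex 0.5 4.6 3.3
   vertex 1.8 0.7 3.5
  endloop
 endfacet
 facet normal -0.282 -0.451 0.846
  outer loop
   vertex 2.4 2.2 4.5
   vertex 1.8 0.7 3.5
   vertex 3.6 2.2 4.9
  endloop
 endfacet
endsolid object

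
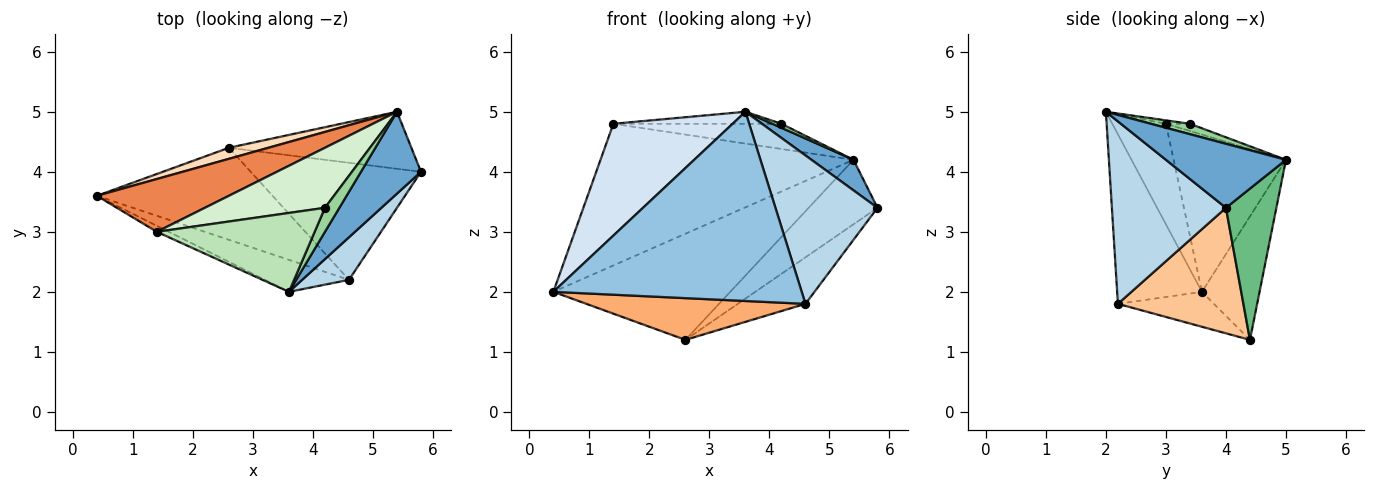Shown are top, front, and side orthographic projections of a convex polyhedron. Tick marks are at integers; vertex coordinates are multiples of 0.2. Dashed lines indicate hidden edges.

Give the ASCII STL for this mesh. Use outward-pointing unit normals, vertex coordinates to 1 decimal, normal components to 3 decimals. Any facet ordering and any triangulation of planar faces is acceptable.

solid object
 facet normal 0.707 -0.247 0.663
  outer loop
   vertex 5.4 5.0 4.2
   vertex 3.6 2.0 5.0
   vertex 5.8 4.0 3.4
  endloop
 endfacet
 facet normal -0.319 -0.934 -0.158
  outer loop
   vertex 4.6 2.2 1.8
   vertex 3.6 2.0 5.0
   vertex 0.4 3.6 2.0
  endloop
 endfacet
 facet normal 0.732 -0.655 0.188
  outer loop
   vertex 4.6 2.2 1.8
   vertex 5.8 4.0 3.4
   vertex 3.6 2.0 5.0
  endloop
 endfacet
 facet normal -0.410 -0.911 -0.049
  outer loop
   vertex 1.4 3.0 4.8
   vertex 0.4 3.6 2.0
   vertex 3.6 2.0 5.0
  endloop
 endfacet
 facet normal -0.384 0.865 0.323
  outer loop
   vertex 1.4 3.0 4.8
   vertex 5.4 5.0 4.2
   vertex 0.4 3.6 2.0
  endloop
 endfacet
 facet normal -0.178 -0.406 -0.896
  outer loop
   vertex 2.6 4.4 1.2
   vertex 4.6 2.2 1.8
   vertex 0.4 3.6 2.0
  endloop
 endfacet
 facet normal 0.565 0.305 -0.767
  outer loop
   vertex 2.6 4.4 1.2
   vertex 5.8 4.0 3.4
   vertex 4.6 2.2 1.8
  endloop
 endfacet
 facet normal -0.308 0.946 0.098
  outer loop
   vertex 2.6 4.4 1.2
   vertex 0.4 3.6 2.0
   vertex 5.4 5.0 4.2
  endloop
 endfacet
 facet normal 0.481 0.657 -0.580
  outer loop
   vertex 2.6 4.4 1.2
   vertex 5.4 5.0 4.2
   vertex 5.8 4.0 3.4
  endloop
 endfacet
 facet normal 0.580 -0.134 0.803
  outer loop
   vertex 4.2 3.4 4.8
   vertex 3.6 2.0 5.0
   vertex 5.4 5.0 4.2
  endloop
 endfacet
 facet normal -0.021 0.150 0.988
  outer loop
   vertex 4.2 3.4 4.8
   vertex 1.4 3.0 4.8
   vertex 3.6 2.0 5.0
  endloop
 endfacet
 facet normal -0.055 0.387 0.921
  outer loop
   vertex 4.2 3.4 4.8
   vertex 5.4 5.0 4.2
   vertex 1.4 3.0 4.8
  endloop
 endfacet
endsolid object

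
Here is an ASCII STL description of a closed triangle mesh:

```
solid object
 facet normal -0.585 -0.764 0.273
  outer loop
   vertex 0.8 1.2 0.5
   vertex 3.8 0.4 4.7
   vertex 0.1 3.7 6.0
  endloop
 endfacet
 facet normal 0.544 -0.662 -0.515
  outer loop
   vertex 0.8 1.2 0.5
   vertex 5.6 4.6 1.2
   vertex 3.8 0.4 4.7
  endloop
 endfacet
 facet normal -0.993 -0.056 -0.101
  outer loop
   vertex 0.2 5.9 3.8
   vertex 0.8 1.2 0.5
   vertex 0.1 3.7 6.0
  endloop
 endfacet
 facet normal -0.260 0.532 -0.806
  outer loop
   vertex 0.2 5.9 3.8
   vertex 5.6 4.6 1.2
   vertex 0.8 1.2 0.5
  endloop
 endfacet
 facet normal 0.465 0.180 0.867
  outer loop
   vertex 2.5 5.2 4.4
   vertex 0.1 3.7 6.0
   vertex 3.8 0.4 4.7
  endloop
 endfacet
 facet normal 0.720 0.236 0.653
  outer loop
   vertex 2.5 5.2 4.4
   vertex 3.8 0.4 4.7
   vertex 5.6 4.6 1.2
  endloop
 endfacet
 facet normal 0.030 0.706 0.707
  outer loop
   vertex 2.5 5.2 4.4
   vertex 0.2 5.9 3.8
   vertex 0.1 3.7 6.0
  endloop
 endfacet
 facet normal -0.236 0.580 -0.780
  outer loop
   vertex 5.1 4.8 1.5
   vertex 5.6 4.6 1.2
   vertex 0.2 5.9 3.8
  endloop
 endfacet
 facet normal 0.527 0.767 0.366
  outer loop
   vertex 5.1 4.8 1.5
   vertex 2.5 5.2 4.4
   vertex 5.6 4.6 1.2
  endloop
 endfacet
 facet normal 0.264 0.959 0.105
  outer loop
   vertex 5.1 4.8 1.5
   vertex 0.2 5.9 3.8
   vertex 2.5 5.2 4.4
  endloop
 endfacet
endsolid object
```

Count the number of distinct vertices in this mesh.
7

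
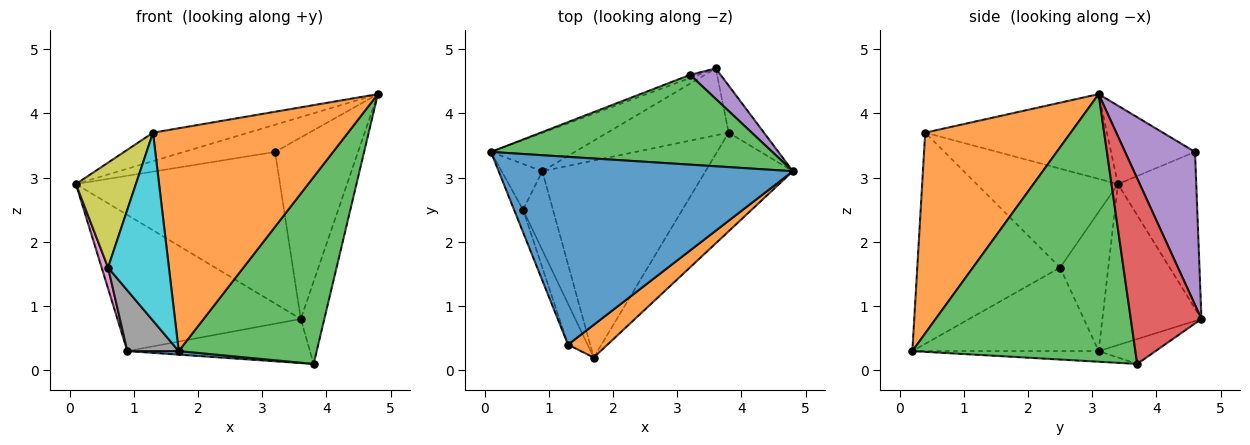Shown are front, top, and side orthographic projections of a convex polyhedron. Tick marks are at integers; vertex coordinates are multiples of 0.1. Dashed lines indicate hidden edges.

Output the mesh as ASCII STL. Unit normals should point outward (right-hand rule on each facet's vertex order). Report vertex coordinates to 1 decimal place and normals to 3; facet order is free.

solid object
 facet normal -0.274 0.144 0.951
  outer loop
   vertex 1.3 0.4 3.7
   vertex 4.8 3.1 4.3
   vertex 0.1 3.4 2.9
  endloop
 endfacet
 facet normal 0.594 -0.796 0.117
  outer loop
   vertex 1.3 0.4 3.7
   vertex 1.7 0.2 0.3
   vertex 4.8 3.1 4.3
  endloop
 endfacet
 facet normal -0.258 0.280 0.925
  outer loop
   vertex 3.2 4.6 3.4
   vertex 0.1 3.4 2.9
   vertex 4.8 3.1 4.3
  endloop
 endfacet
 facet normal -0.358 0.933 -0.019
  outer loop
   vertex 3.2 4.6 3.4
   vertex 3.6 4.7 0.8
   vertex 0.1 3.4 2.9
  endloop
 endfacet
 facet normal 0.639 0.758 0.128
  outer loop
   vertex 3.2 4.6 3.4
   vertex 4.8 3.1 4.3
   vertex 3.6 4.7 0.8
  endloop
 endfacet
 facet normal -0.461 0.854 -0.241
  outer loop
   vertex 0.9 3.1 0.3
   vertex 0.1 3.4 2.9
   vertex 3.6 4.7 0.8
  endloop
 endfacet
 facet normal -0.952 -0.127 -0.278
  outer loop
   vertex 0.6 2.5 1.6
   vertex 0.1 3.4 2.9
   vertex 0.9 3.1 0.3
  endloop
 endfacet
 facet normal -0.911 -0.251 -0.326
  outer loop
   vertex 0.6 2.5 1.6
   vertex 0.9 3.1 0.3
   vertex 1.7 0.2 0.3
  endloop
 endfacet
 facet normal -0.917 -0.389 -0.083
  outer loop
   vertex 0.6 2.5 1.6
   vertex 1.3 0.4 3.7
   vertex 0.1 3.4 2.9
  endloop
 endfacet
 facet normal -0.917 -0.390 -0.085
  outer loop
   vertex 0.6 2.5 1.6
   vertex 1.7 0.2 0.3
   vertex 1.3 0.4 3.7
  endloop
 endfacet
 facet normal -0.065 -0.018 -0.998
  outer loop
   vertex 3.8 3.7 0.1
   vertex 1.7 0.2 0.3
   vertex 0.9 3.1 0.3
  endloop
 endfacet
 facet normal -0.169 0.542 -0.823
  outer loop
   vertex 3.8 3.7 0.1
   vertex 0.9 3.1 0.3
   vertex 3.6 4.7 0.8
  endloop
 endfacet
 facet normal 0.819 -0.507 -0.268
  outer loop
   vertex 3.8 3.7 0.1
   vertex 4.8 3.1 4.3
   vertex 1.7 0.2 0.3
  endloop
 endfacet
 facet normal 0.934 0.311 -0.178
  outer loop
   vertex 3.8 3.7 0.1
   vertex 3.6 4.7 0.8
   vertex 4.8 3.1 4.3
  endloop
 endfacet
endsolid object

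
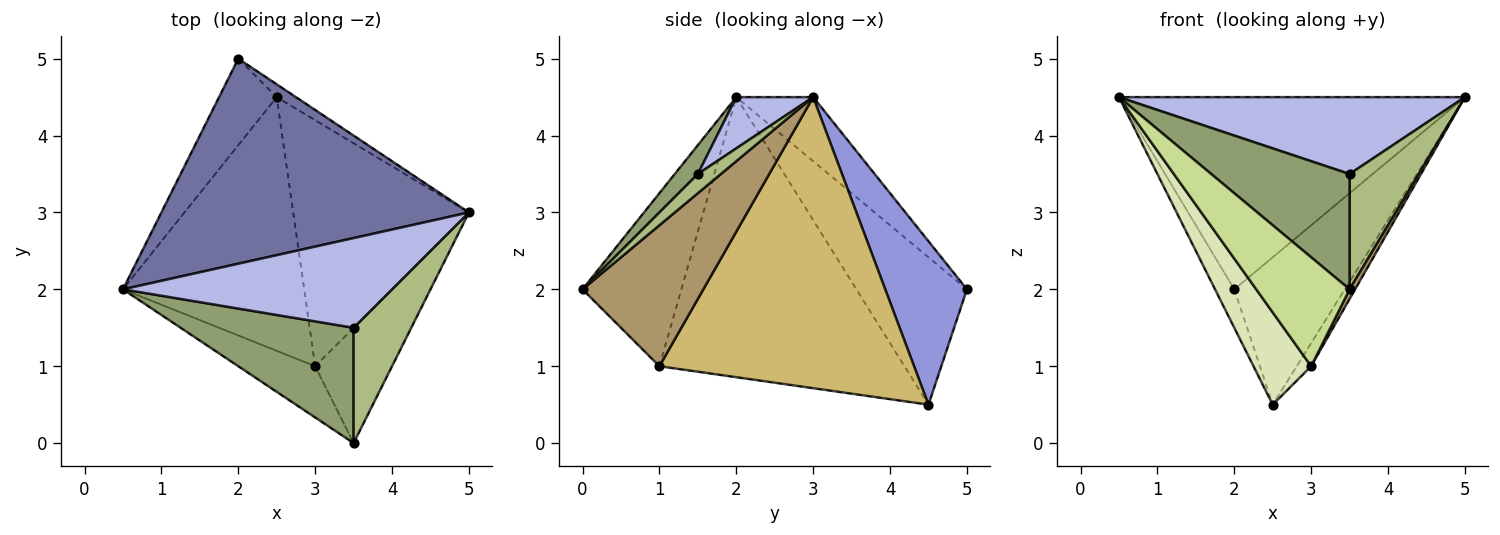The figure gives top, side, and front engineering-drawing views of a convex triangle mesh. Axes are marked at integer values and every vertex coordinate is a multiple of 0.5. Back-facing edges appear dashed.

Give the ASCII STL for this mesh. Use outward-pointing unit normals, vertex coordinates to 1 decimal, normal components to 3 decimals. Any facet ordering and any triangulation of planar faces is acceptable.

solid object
 facet normal -0.150 0.676 0.721
  outer loop
   vertex 2.0 5.0 2.0
   vertex 0.5 2.0 4.5
   vertex 5.0 3.0 4.5
  endloop
 endfacet
 facet normal -0.919 0.160 -0.360
  outer loop
   vertex 2.0 5.0 2.0
   vertex 2.5 4.5 0.5
   vertex 0.5 2.0 4.5
  endloop
 endfacet
 facet normal 0.593 0.802 -0.070
  outer loop
   vertex 2.0 5.0 2.0
   vertex 5.0 3.0 4.5
   vertex 2.5 4.5 0.5
  endloop
 endfacet
 facet normal 0.143 -0.644 0.751
  outer loop
   vertex 3.5 1.5 3.5
   vertex 5.0 3.0 4.5
   vertex 0.5 2.0 4.5
  endloop
 endfacet
 facet normal 0.117 -0.702 0.702
  outer loop
   vertex 3.5 1.5 3.5
   vertex 0.5 2.0 4.5
   vertex 3.5 0.0 2.0
  endloop
 endfacet
 facet normal 0.229 -0.688 0.688
  outer loop
   vertex 3.5 1.5 3.5
   vertex 3.5 0.0 2.0
   vertex 5.0 3.0 4.5
  endloop
 endfacet
 facet normal -0.692 -0.653 -0.307
  outer loop
   vertex 3.0 1.0 1.0
   vertex 3.5 0.0 2.0
   vertex 0.5 2.0 4.5
  endloop
 endfacet
 facet normal -0.824 -0.194 -0.533
  outer loop
   vertex 3.0 1.0 1.0
   vertex 0.5 2.0 4.5
   vertex 2.5 4.5 0.5
  endloop
 endfacet
 facet normal 0.877 -0.040 -0.478
  outer loop
   vertex 3.0 1.0 1.0
   vertex 5.0 3.0 4.5
   vertex 3.5 0.0 2.0
  endloop
 endfacet
 facet normal 0.855 0.048 -0.516
  outer loop
   vertex 3.0 1.0 1.0
   vertex 2.5 4.5 0.5
   vertex 5.0 3.0 4.5
  endloop
 endfacet
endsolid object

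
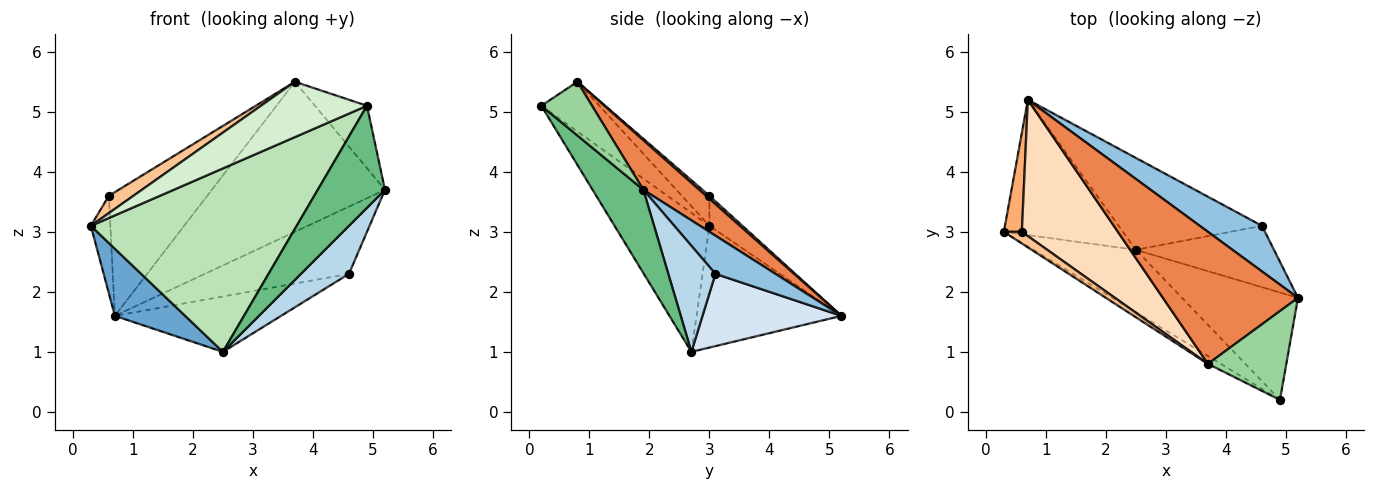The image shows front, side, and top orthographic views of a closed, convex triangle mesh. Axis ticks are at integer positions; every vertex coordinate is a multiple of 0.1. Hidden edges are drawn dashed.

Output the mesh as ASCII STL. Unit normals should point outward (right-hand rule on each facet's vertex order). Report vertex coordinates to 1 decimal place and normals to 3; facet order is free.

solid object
 facet normal -0.675 -0.328 -0.661
  outer loop
   vertex 2.5 2.7 1.0
   vertex 0.3 3.0 3.1
   vertex 0.7 5.2 1.6
  endloop
 endfacet
 facet normal 0.326 0.782 0.531
  outer loop
   vertex 4.6 3.1 2.3
   vertex 0.7 5.2 1.6
   vertex 5.2 1.9 3.7
  endloop
 endfacet
 facet normal 0.518 -0.527 -0.674
  outer loop
   vertex 4.6 3.1 2.3
   vertex 5.2 1.9 3.7
   vertex 2.5 2.7 1.0
  endloop
 endfacet
 facet normal 0.396 0.474 -0.786
  outer loop
   vertex 4.6 3.1 2.3
   vertex 2.5 2.7 1.0
   vertex 0.7 5.2 1.6
  endloop
 endfacet
 facet normal 0.235 0.730 0.642
  outer loop
   vertex 3.7 0.8 5.5
   vertex 5.2 1.9 3.7
   vertex 0.7 5.2 1.6
  endloop
 endfacet
 facet normal -0.765 0.452 0.459
  outer loop
   vertex 0.6 3.0 3.6
   vertex 0.7 5.2 1.6
   vertex 0.3 3.0 3.1
  endloop
 endfacet
 facet normal -0.681 -0.607 0.409
  outer loop
   vertex 0.6 3.0 3.6
   vertex 0.3 3.0 3.1
   vertex 3.7 0.8 5.5
  endloop
 endfacet
 facet normal 0.023 0.672 0.740
  outer loop
   vertex 0.6 3.0 3.6
   vertex 3.7 0.8 5.5
   vertex 0.7 5.2 1.6
  endloop
 endfacet
 facet normal 0.462 -0.611 -0.643
  outer loop
   vertex 4.9 0.2 5.1
   vertex 2.5 2.7 1.0
   vertex 5.2 1.9 3.7
  endloop
 endfacet
 facet normal 0.489 0.502 0.714
  outer loop
   vertex 4.9 0.2 5.1
   vertex 5.2 1.9 3.7
   vertex 3.7 0.8 5.5
  endloop
 endfacet
 facet normal -0.400 -0.868 -0.295
  outer loop
   vertex 4.9 0.2 5.1
   vertex 0.3 3.0 3.1
   vertex 2.5 2.7 1.0
  endloop
 endfacet
 facet normal -0.476 -0.871 -0.123
  outer loop
   vertex 4.9 0.2 5.1
   vertex 3.7 0.8 5.5
   vertex 0.3 3.0 3.1
  endloop
 endfacet
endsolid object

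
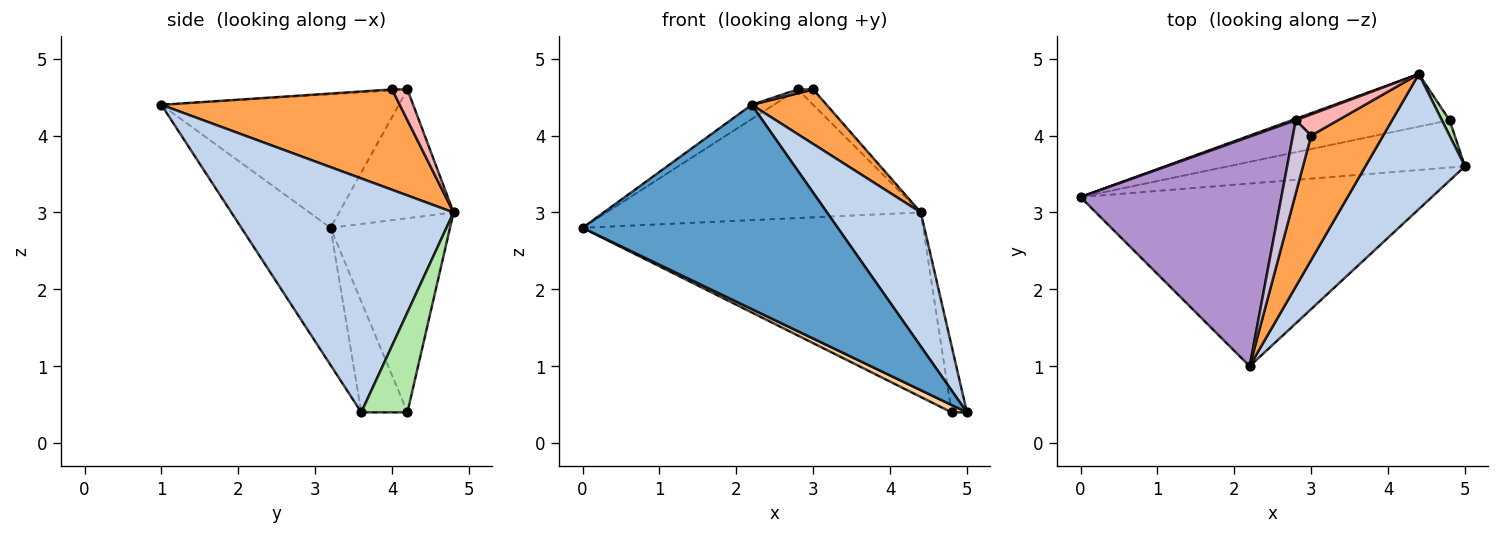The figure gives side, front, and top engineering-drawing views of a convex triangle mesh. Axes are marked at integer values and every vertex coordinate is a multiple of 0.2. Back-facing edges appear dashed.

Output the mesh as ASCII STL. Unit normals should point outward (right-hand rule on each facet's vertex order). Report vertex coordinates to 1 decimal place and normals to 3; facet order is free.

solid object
 facet normal -0.252 -0.721 -0.645
  outer loop
   vertex 2.2 1.0 4.4
   vertex 0.0 3.2 2.8
   vertex 5.0 3.6 0.4
  endloop
 endfacet
 facet normal 0.858 -0.362 0.365
  outer loop
   vertex 4.4 4.8 3.0
   vertex 2.2 1.0 4.4
   vertex 5.0 3.6 0.4
  endloop
 endfacet
 facet normal 0.787 -0.248 0.565
  outer loop
   vertex 4.4 4.8 3.0
   vertex 3.0 4.0 4.6
   vertex 2.2 1.0 4.4
  endloop
 endfacet
 facet normal -0.419 -0.140 -0.897
  outer loop
   vertex 4.8 4.2 0.4
   vertex 5.0 3.6 0.4
   vertex 0.0 3.2 2.8
  endloop
 endfacet
 facet normal -0.320 0.911 -0.259
  outer loop
   vertex 4.8 4.2 0.4
   vertex 0.0 3.2 2.8
   vertex 4.4 4.8 3.0
  endloop
 endfacet
 facet normal 0.946 0.315 0.073
  outer loop
   vertex 4.8 4.2 0.4
   vertex 4.4 4.8 3.0
   vertex 5.0 3.6 0.4
  endloop
 endfacet
 facet normal -0.342 0.940 0.010
  outer loop
   vertex 2.8 4.2 4.6
   vertex 4.4 4.8 3.0
   vertex 0.0 3.2 2.8
  endloop
 endfacet
 facet normal 0.507 0.507 0.697
  outer loop
   vertex 2.8 4.2 4.6
   vertex 3.0 4.0 4.6
   vertex 4.4 4.8 3.0
  endloop
 endfacet
 facet normal -0.553 0.052 0.832
  outer loop
   vertex 2.8 4.2 4.6
   vertex 0.0 3.2 2.8
   vertex 2.2 1.0 4.4
  endloop
 endfacet
 facet normal -0.052 -0.052 0.997
  outer loop
   vertex 2.8 4.2 4.6
   vertex 2.2 1.0 4.4
   vertex 3.0 4.0 4.6
  endloop
 endfacet
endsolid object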